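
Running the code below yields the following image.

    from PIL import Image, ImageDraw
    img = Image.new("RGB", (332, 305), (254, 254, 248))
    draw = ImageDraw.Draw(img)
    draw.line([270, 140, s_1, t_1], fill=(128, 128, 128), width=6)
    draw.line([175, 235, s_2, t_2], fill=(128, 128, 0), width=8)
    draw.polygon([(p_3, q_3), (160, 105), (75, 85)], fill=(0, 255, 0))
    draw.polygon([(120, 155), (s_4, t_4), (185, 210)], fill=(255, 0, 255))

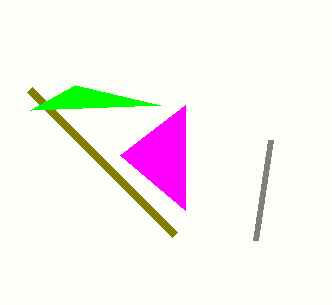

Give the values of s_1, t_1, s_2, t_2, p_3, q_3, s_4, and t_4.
s_1 = 255, t_1 = 240, s_2 = 30, t_2 = 90, p_3 = 30, q_3 = 110, s_4 = 185, t_4 = 105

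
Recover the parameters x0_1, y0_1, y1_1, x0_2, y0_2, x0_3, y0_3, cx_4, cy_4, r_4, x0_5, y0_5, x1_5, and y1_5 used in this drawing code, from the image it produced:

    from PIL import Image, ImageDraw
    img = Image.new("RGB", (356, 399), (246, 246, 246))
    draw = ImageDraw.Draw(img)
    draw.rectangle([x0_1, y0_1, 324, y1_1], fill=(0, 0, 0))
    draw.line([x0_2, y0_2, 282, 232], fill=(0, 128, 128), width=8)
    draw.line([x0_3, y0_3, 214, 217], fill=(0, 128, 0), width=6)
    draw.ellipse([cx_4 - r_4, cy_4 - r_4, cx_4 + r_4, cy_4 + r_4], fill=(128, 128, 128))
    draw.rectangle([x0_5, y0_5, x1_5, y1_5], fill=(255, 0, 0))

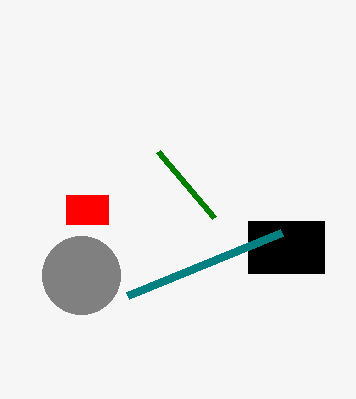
x0_1 = 248, y0_1 = 221, y1_1 = 273, x0_2 = 128, y0_2 = 295, x0_3 = 158, y0_3 = 151, cx_4 = 81, cy_4 = 275, r_4 = 39, x0_5 = 66, y0_5 = 195, x1_5 = 108, y1_5 = 224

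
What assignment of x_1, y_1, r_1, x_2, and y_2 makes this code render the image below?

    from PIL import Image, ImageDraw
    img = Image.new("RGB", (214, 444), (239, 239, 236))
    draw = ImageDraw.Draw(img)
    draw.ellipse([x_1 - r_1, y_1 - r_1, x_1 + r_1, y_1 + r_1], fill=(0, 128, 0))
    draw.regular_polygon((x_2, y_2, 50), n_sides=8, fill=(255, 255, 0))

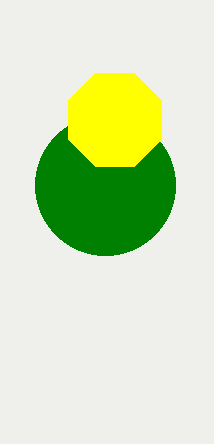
x_1 = 105, y_1 = 185, r_1 = 70, x_2 = 115, y_2 = 120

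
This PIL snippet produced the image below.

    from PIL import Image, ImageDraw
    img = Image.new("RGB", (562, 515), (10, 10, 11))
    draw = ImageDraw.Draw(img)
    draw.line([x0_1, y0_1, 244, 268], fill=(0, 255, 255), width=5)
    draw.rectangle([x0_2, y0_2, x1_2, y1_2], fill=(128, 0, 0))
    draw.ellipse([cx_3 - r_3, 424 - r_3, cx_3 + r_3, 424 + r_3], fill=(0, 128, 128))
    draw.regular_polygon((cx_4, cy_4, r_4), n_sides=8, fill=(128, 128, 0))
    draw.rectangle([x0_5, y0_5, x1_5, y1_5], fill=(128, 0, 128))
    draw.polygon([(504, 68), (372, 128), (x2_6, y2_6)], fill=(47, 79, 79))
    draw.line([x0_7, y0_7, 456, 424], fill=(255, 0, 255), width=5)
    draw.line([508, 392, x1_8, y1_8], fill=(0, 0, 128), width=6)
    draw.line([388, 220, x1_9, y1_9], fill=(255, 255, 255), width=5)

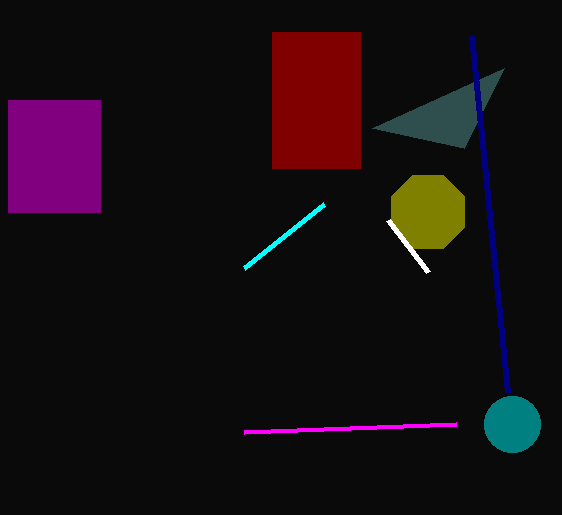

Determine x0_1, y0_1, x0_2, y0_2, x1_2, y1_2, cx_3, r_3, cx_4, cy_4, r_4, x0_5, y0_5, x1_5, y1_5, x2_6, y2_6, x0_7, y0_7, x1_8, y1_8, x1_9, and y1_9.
x0_1 = 324
y0_1 = 204
x0_2 = 272
y0_2 = 32
x1_2 = 360
y1_2 = 168
cx_3 = 512
r_3 = 28
cx_4 = 428
cy_4 = 212
r_4 = 40
x0_5 = 8
y0_5 = 100
x1_5 = 100
y1_5 = 212
x2_6 = 464
y2_6 = 148
x0_7 = 244
y0_7 = 432
x1_8 = 472
y1_8 = 36
x1_9 = 428
y1_9 = 272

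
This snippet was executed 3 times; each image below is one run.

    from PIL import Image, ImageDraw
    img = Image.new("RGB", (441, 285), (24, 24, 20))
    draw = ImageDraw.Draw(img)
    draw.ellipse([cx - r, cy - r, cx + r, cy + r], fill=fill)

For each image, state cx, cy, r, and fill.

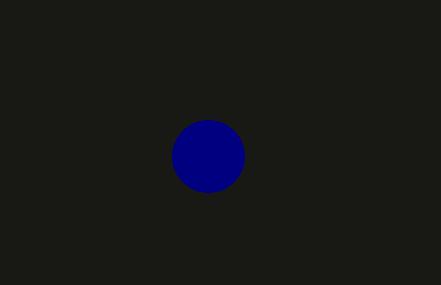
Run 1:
cx = 208; cy = 156; r = 36; fill = 'navy'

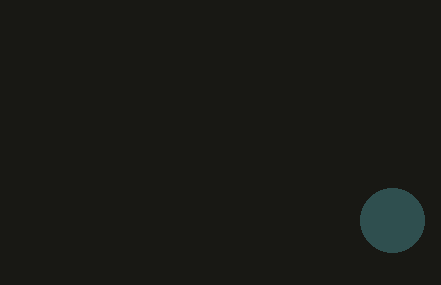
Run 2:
cx = 392, cy = 220, r = 32, fill = 'darkslategray'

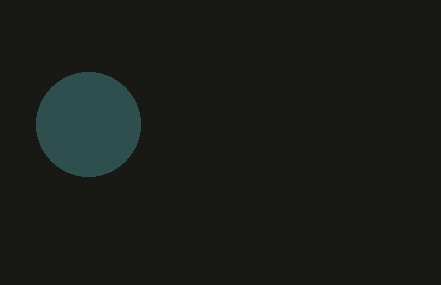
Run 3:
cx = 88, cy = 124, r = 52, fill = 'darkslategray'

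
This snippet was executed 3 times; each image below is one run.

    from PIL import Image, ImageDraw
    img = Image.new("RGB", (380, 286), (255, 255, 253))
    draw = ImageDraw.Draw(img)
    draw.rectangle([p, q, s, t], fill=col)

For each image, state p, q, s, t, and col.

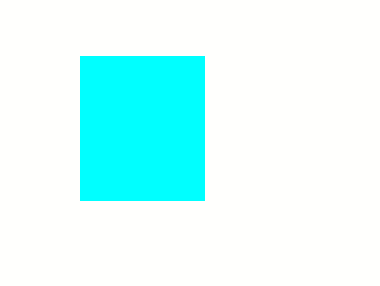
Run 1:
p = 80
q = 56
s = 204
t = 200
col = 'cyan'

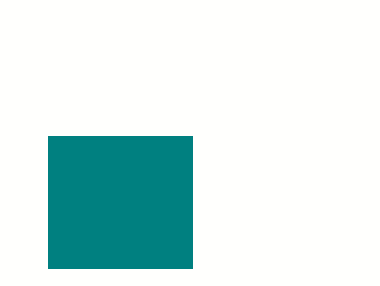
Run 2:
p = 48, q = 136, s = 192, t = 268, col = 'teal'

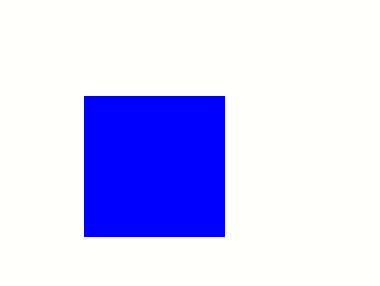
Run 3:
p = 84; q = 96; s = 224; t = 236; col = 'blue'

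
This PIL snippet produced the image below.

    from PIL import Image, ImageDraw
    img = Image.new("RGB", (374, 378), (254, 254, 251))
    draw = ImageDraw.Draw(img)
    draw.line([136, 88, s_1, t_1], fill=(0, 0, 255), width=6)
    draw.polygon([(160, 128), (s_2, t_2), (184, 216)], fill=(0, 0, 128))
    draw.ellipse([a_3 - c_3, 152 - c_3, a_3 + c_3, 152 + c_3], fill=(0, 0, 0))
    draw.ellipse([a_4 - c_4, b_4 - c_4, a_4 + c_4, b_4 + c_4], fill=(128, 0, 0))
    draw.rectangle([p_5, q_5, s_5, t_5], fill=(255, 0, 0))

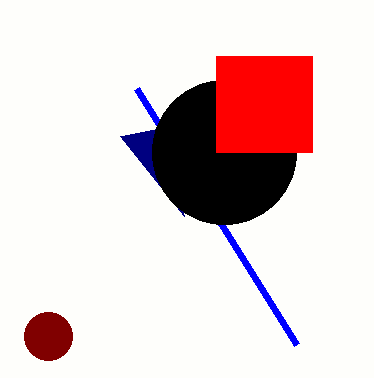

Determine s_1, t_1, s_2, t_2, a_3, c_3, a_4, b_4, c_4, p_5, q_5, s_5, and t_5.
s_1 = 296
t_1 = 344
s_2 = 120
t_2 = 136
a_3 = 224
c_3 = 72
a_4 = 48
b_4 = 336
c_4 = 24
p_5 = 216
q_5 = 56
s_5 = 312
t_5 = 152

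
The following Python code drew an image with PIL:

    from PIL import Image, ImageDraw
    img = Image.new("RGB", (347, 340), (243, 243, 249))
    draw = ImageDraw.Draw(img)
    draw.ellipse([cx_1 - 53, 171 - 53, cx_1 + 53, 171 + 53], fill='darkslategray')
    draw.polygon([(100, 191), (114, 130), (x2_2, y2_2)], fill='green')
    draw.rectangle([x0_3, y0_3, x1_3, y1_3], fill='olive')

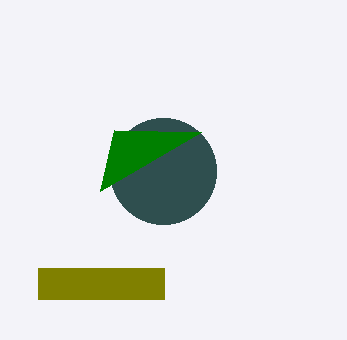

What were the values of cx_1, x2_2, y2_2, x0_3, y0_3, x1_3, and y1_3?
cx_1 = 163
x2_2 = 201
y2_2 = 132
x0_3 = 38
y0_3 = 268
x1_3 = 164
y1_3 = 299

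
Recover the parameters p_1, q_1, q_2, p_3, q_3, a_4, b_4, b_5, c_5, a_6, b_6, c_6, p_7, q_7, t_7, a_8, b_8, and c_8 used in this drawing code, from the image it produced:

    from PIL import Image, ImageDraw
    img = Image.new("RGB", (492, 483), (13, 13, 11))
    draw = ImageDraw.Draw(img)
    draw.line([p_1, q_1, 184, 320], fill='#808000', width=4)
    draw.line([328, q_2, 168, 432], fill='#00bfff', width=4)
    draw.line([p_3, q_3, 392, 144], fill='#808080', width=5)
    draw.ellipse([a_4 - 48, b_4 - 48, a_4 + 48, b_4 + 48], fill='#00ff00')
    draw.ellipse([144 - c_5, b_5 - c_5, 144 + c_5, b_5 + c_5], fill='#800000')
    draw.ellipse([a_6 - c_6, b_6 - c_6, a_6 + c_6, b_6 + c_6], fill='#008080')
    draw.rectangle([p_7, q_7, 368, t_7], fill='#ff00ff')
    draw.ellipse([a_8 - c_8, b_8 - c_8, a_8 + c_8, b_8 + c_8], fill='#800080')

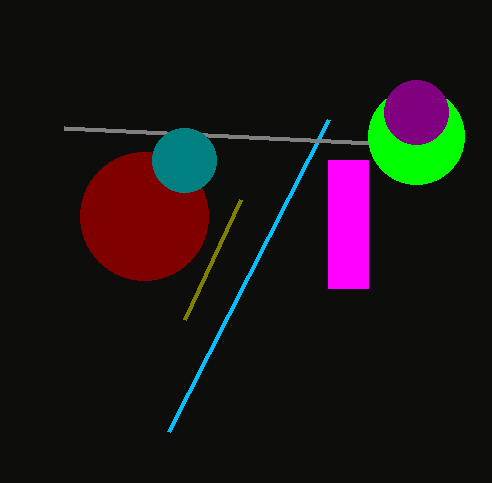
p_1 = 240, q_1 = 200, q_2 = 120, p_3 = 64, q_3 = 128, a_4 = 416, b_4 = 136, b_5 = 216, c_5 = 64, a_6 = 184, b_6 = 160, c_6 = 32, p_7 = 328, q_7 = 160, t_7 = 288, a_8 = 416, b_8 = 112, c_8 = 32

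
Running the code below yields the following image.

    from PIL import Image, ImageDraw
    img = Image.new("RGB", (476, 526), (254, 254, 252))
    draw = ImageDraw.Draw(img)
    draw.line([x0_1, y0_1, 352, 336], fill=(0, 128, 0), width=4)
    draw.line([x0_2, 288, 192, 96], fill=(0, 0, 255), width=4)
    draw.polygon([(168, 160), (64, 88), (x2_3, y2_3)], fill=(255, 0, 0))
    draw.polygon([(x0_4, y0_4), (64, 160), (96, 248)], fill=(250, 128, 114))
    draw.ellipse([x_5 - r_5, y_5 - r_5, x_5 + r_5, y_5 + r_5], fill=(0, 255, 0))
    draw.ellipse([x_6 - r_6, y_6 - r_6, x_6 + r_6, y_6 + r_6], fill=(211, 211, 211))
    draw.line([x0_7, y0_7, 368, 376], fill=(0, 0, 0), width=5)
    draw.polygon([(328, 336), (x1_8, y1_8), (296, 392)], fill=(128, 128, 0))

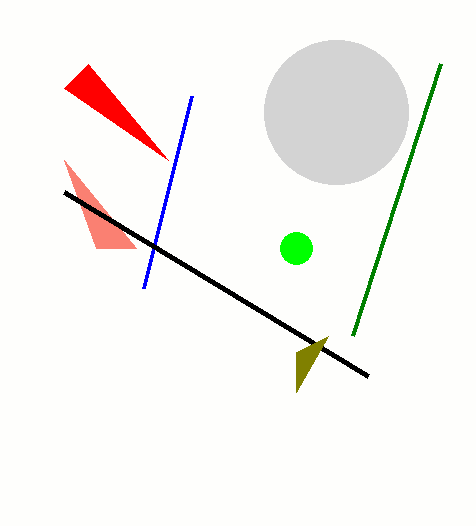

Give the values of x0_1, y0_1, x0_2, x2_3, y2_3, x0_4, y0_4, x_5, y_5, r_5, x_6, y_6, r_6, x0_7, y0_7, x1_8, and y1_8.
x0_1 = 440
y0_1 = 64
x0_2 = 144
x2_3 = 88
y2_3 = 64
x0_4 = 136
y0_4 = 248
x_5 = 296
y_5 = 248
r_5 = 16
x_6 = 336
y_6 = 112
r_6 = 72
x0_7 = 64
y0_7 = 192
x1_8 = 296
y1_8 = 352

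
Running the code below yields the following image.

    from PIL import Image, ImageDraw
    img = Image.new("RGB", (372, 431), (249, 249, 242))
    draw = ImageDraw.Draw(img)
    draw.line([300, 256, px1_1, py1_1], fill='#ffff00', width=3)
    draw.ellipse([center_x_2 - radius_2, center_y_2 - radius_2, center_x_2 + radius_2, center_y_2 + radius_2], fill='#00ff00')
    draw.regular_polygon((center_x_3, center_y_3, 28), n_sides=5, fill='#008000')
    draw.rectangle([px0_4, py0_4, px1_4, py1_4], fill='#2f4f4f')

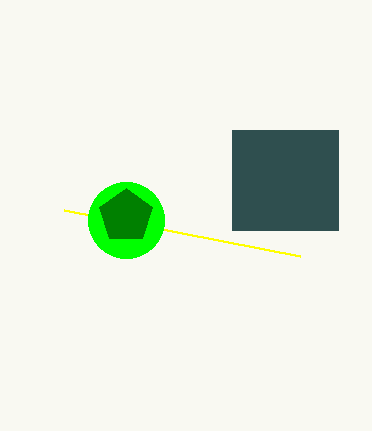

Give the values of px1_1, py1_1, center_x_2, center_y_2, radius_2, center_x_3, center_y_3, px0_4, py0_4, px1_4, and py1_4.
px1_1 = 64; py1_1 = 210; center_x_2 = 126; center_y_2 = 220; radius_2 = 38; center_x_3 = 126; center_y_3 = 216; px0_4 = 232; py0_4 = 130; px1_4 = 338; py1_4 = 230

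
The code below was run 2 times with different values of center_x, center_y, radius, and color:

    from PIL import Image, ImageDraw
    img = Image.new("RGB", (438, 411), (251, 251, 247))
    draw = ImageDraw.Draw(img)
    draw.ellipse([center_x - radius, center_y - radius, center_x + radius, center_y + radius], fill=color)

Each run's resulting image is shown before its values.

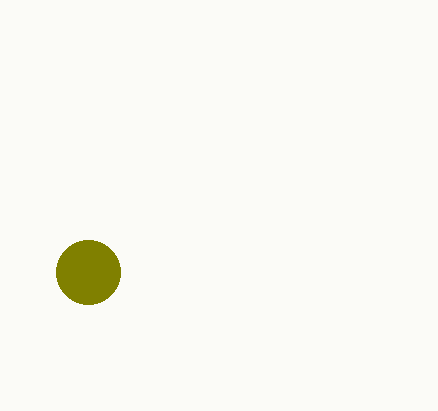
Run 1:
center_x = 88; center_y = 272; radius = 32; color = 'olive'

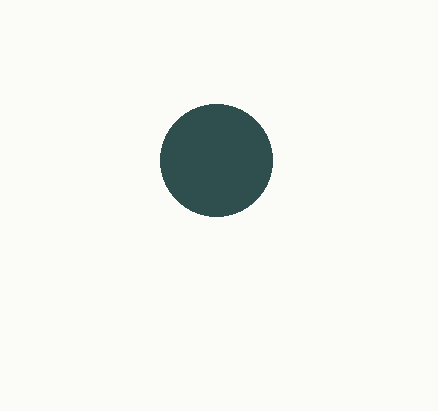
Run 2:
center_x = 216
center_y = 160
radius = 56
color = 'darkslategray'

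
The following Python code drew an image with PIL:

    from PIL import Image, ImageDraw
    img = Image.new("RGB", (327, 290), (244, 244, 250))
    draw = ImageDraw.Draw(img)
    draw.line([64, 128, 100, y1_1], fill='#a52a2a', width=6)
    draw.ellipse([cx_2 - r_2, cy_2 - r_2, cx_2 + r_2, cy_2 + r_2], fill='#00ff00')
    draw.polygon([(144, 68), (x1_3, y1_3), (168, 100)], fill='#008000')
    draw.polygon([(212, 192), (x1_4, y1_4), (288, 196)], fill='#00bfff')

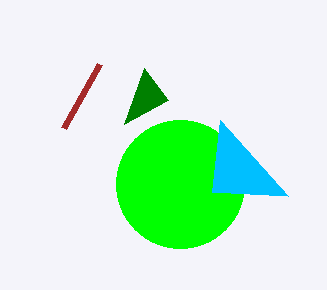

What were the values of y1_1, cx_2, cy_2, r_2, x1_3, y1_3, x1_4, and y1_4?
y1_1 = 64, cx_2 = 180, cy_2 = 184, r_2 = 64, x1_3 = 124, y1_3 = 124, x1_4 = 220, y1_4 = 120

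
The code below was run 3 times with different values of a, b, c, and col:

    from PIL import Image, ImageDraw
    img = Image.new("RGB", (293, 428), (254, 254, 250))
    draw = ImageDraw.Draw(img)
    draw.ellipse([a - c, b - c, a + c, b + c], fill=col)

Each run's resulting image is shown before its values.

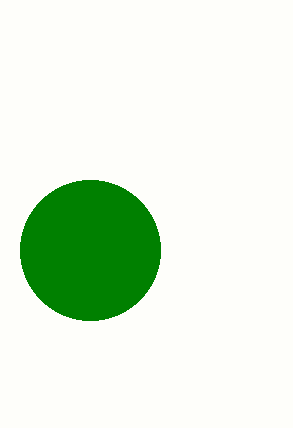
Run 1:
a = 90; b = 250; c = 70; col = 'green'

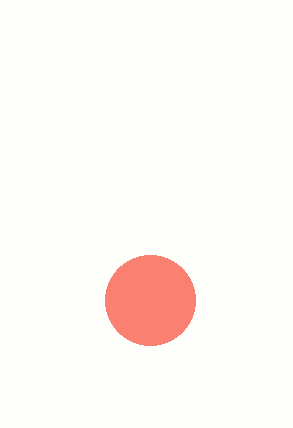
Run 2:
a = 150, b = 300, c = 45, col = 'salmon'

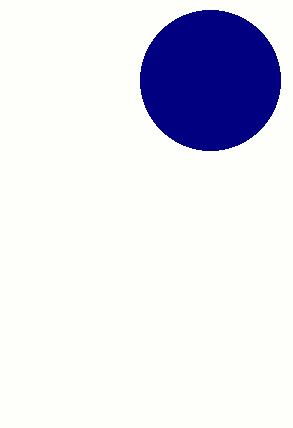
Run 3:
a = 210
b = 80
c = 70
col = 'navy'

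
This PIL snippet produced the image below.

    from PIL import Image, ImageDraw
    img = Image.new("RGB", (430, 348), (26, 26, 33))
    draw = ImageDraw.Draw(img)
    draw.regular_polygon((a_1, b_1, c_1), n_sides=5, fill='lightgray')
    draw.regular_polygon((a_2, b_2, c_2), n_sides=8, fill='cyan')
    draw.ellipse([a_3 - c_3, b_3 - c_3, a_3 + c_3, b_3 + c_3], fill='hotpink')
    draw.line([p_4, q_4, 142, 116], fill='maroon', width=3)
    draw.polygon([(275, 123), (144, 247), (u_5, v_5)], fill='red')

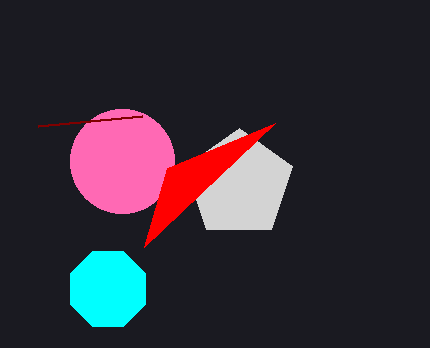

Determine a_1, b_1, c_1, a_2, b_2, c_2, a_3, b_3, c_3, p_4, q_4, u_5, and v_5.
a_1 = 239
b_1 = 184
c_1 = 56
a_2 = 108
b_2 = 289
c_2 = 41
a_3 = 122
b_3 = 161
c_3 = 52
p_4 = 38
q_4 = 126
u_5 = 167
v_5 = 168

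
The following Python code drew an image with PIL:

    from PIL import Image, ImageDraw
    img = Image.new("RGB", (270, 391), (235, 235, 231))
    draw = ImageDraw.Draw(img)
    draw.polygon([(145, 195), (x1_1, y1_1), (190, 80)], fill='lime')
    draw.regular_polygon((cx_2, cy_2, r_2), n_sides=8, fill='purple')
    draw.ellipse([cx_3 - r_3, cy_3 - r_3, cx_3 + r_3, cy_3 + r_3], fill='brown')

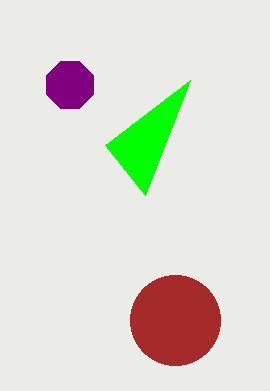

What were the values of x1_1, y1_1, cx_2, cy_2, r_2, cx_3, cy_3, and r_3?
x1_1 = 105; y1_1 = 145; cx_2 = 70; cy_2 = 85; r_2 = 25; cx_3 = 175; cy_3 = 320; r_3 = 45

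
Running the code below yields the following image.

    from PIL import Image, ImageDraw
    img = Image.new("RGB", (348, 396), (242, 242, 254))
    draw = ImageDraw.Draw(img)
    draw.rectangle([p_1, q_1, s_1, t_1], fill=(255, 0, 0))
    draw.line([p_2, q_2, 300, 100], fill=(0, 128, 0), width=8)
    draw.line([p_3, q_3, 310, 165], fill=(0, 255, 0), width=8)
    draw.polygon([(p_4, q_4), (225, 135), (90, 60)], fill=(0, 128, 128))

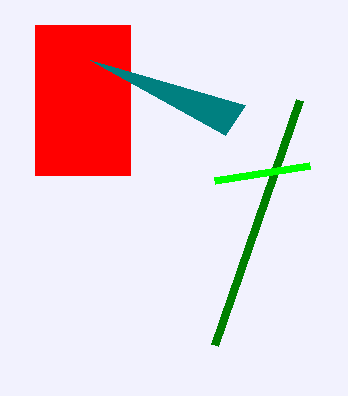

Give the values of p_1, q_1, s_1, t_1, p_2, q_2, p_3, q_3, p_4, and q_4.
p_1 = 35, q_1 = 25, s_1 = 130, t_1 = 175, p_2 = 215, q_2 = 345, p_3 = 215, q_3 = 180, p_4 = 245, q_4 = 105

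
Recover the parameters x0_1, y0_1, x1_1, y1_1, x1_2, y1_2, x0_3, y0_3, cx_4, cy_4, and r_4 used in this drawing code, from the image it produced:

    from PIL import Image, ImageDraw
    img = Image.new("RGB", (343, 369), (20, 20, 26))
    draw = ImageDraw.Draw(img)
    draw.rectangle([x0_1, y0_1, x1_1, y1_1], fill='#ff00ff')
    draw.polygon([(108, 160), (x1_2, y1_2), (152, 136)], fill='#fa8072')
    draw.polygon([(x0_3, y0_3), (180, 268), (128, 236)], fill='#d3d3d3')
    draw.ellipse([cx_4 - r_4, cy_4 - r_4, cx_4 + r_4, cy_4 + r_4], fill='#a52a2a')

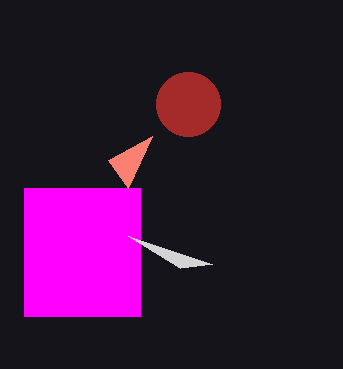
x0_1 = 24, y0_1 = 188, x1_1 = 140, y1_1 = 316, x1_2 = 128, y1_2 = 188, x0_3 = 212, y0_3 = 264, cx_4 = 188, cy_4 = 104, r_4 = 32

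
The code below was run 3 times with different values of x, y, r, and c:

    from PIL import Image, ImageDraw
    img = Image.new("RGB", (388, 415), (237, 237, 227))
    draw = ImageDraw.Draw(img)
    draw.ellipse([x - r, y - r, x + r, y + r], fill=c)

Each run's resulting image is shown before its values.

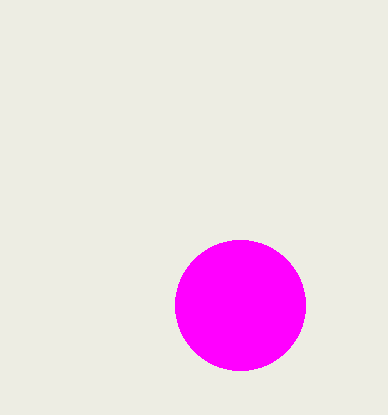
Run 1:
x = 240, y = 305, r = 65, c = 'magenta'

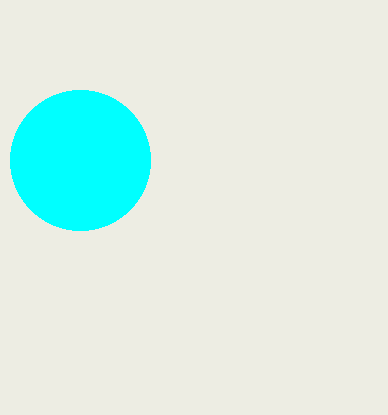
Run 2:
x = 80, y = 160, r = 70, c = 'cyan'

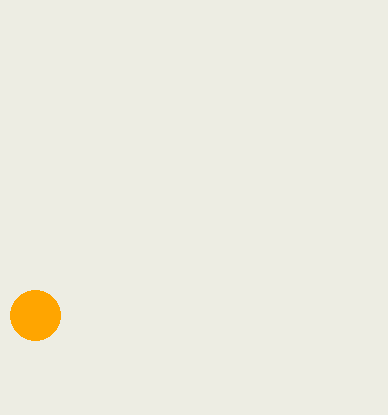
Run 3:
x = 35; y = 315; r = 25; c = 'orange'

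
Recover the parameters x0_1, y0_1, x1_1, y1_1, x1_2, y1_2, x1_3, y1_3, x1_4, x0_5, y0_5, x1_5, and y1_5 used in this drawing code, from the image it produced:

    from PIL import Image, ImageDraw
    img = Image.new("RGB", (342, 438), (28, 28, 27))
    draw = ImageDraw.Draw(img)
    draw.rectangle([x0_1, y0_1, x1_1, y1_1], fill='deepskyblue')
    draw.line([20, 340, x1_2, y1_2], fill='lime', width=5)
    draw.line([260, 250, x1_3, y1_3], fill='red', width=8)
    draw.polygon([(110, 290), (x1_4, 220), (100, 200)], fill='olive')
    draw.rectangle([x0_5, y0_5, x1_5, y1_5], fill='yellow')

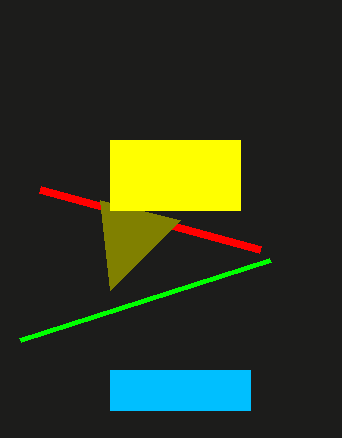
x0_1 = 110
y0_1 = 370
x1_1 = 250
y1_1 = 410
x1_2 = 270
y1_2 = 260
x1_3 = 40
y1_3 = 190
x1_4 = 180
x0_5 = 110
y0_5 = 140
x1_5 = 240
y1_5 = 210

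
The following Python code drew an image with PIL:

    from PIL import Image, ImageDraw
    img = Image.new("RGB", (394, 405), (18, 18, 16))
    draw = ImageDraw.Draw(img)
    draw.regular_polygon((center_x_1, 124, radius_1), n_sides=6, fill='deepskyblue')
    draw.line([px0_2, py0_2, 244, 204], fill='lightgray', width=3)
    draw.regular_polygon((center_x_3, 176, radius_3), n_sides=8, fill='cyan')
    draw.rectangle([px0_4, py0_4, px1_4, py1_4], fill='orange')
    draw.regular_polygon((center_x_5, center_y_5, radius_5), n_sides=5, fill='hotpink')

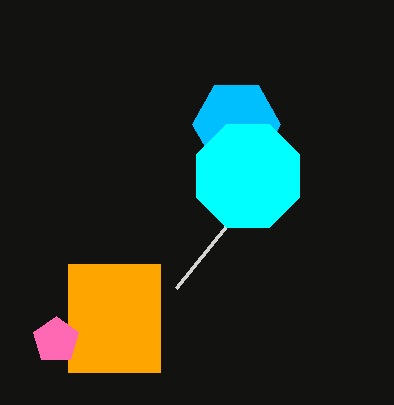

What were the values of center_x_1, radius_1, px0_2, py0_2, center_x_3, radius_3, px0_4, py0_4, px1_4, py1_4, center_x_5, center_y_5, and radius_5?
center_x_1 = 236, radius_1 = 44, px0_2 = 176, py0_2 = 288, center_x_3 = 248, radius_3 = 56, px0_4 = 68, py0_4 = 264, px1_4 = 160, py1_4 = 372, center_x_5 = 56, center_y_5 = 340, radius_5 = 24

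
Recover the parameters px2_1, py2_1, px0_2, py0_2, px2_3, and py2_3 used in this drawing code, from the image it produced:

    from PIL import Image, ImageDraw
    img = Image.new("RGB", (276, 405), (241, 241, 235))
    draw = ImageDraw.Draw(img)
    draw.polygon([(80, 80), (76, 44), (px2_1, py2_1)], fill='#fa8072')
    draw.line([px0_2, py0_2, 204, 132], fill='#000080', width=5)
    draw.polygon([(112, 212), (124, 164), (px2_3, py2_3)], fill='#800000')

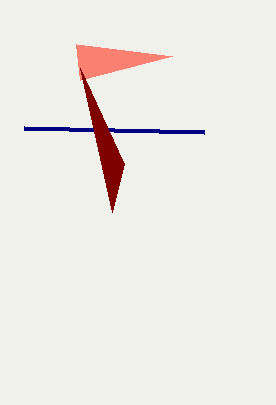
px2_1 = 172; py2_1 = 56; px0_2 = 24; py0_2 = 128; px2_3 = 80; py2_3 = 68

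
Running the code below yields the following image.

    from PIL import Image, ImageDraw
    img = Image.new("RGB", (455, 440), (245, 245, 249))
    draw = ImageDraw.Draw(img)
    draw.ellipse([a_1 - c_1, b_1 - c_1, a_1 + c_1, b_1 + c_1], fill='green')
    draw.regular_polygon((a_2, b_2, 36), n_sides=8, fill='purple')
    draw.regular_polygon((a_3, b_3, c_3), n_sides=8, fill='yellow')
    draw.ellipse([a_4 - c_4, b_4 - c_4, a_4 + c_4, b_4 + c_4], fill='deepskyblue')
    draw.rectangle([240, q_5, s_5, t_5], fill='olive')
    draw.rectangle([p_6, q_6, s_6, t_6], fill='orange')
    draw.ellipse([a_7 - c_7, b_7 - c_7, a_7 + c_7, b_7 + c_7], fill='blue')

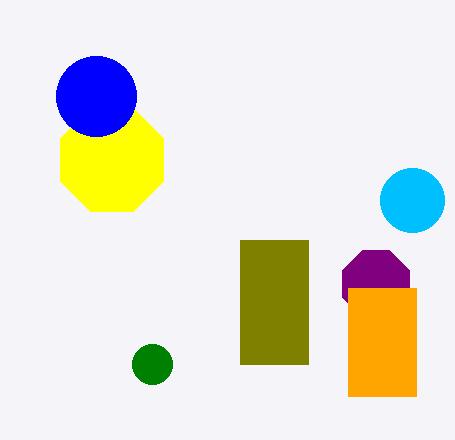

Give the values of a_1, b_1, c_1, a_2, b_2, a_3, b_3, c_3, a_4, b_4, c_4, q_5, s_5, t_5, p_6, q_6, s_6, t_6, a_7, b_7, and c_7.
a_1 = 152
b_1 = 364
c_1 = 20
a_2 = 376
b_2 = 284
a_3 = 112
b_3 = 160
c_3 = 56
a_4 = 412
b_4 = 200
c_4 = 32
q_5 = 240
s_5 = 308
t_5 = 364
p_6 = 348
q_6 = 288
s_6 = 416
t_6 = 396
a_7 = 96
b_7 = 96
c_7 = 40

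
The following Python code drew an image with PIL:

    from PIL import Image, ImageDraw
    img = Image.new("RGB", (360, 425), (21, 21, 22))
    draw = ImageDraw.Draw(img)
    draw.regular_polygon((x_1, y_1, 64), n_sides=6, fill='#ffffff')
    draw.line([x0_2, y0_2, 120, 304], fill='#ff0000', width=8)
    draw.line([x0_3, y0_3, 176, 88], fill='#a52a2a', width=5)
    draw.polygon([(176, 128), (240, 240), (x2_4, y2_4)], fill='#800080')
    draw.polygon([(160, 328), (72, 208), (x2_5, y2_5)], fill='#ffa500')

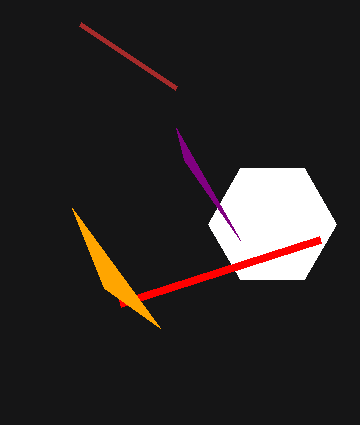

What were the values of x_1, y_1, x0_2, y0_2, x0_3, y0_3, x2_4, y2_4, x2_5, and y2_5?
x_1 = 272, y_1 = 224, x0_2 = 320, y0_2 = 240, x0_3 = 80, y0_3 = 24, x2_4 = 184, y2_4 = 160, x2_5 = 104, y2_5 = 288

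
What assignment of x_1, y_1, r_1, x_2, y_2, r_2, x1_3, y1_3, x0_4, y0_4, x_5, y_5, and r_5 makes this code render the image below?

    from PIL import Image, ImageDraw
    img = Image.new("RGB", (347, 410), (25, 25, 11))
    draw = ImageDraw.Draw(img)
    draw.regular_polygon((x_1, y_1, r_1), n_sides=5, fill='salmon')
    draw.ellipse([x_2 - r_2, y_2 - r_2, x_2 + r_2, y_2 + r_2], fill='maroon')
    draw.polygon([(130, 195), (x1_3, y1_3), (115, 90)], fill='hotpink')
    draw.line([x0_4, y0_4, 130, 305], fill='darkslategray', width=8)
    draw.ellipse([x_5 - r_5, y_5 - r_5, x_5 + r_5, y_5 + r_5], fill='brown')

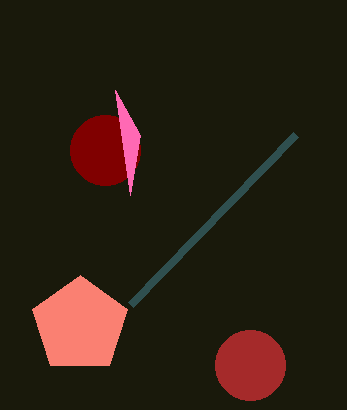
x_1 = 80; y_1 = 325; r_1 = 50; x_2 = 105; y_2 = 150; r_2 = 35; x1_3 = 140; y1_3 = 135; x0_4 = 295; y0_4 = 135; x_5 = 250; y_5 = 365; r_5 = 35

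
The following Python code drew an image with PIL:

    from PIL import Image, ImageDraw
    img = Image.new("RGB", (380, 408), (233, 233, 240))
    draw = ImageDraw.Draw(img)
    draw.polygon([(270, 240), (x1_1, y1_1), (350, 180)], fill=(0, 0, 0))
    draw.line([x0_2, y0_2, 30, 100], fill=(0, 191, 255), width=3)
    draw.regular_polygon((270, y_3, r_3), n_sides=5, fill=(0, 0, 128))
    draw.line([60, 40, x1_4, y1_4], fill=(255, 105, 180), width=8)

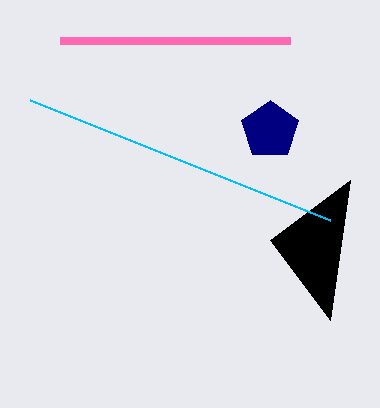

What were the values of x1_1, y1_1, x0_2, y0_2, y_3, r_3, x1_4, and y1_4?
x1_1 = 330, y1_1 = 320, x0_2 = 330, y0_2 = 220, y_3 = 130, r_3 = 30, x1_4 = 290, y1_4 = 40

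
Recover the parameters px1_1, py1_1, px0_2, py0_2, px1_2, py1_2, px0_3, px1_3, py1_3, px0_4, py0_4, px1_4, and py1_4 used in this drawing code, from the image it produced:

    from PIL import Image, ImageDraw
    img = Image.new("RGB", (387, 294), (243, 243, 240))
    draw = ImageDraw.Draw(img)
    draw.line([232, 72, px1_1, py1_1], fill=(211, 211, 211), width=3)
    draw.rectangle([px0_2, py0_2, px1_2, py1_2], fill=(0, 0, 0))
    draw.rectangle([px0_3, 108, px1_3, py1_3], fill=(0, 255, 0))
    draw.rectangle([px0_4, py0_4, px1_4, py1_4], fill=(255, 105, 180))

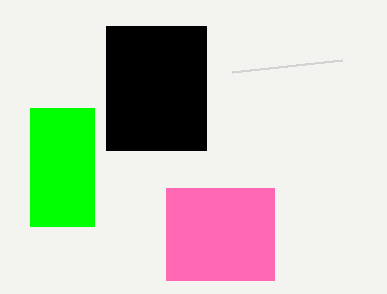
px1_1 = 342
py1_1 = 60
px0_2 = 106
py0_2 = 26
px1_2 = 206
py1_2 = 150
px0_3 = 30
px1_3 = 94
py1_3 = 226
px0_4 = 166
py0_4 = 188
px1_4 = 274
py1_4 = 280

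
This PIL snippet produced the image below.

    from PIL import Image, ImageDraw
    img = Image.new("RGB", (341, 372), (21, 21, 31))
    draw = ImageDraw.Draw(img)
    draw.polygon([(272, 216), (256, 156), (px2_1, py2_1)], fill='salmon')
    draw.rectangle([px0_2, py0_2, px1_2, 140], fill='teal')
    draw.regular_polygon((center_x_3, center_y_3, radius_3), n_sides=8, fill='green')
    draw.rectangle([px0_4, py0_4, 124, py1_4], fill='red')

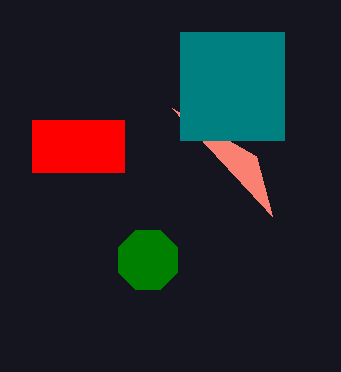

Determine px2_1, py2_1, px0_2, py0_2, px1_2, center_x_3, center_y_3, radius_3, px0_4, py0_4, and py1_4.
px2_1 = 172
py2_1 = 108
px0_2 = 180
py0_2 = 32
px1_2 = 284
center_x_3 = 148
center_y_3 = 260
radius_3 = 32
px0_4 = 32
py0_4 = 120
py1_4 = 172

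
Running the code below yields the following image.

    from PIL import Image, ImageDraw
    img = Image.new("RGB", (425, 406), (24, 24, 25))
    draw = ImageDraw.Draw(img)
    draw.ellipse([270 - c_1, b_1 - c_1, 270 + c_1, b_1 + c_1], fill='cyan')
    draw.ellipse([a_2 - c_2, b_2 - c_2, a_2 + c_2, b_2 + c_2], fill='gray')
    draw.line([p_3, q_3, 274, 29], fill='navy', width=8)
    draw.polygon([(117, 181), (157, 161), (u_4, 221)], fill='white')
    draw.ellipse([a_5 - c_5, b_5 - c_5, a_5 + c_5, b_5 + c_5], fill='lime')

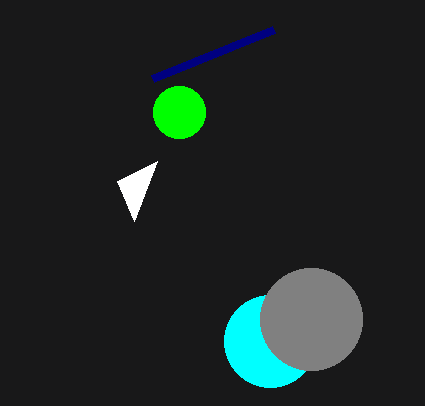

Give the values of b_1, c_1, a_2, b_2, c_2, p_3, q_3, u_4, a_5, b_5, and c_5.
b_1 = 341, c_1 = 46, a_2 = 311, b_2 = 319, c_2 = 51, p_3 = 153, q_3 = 78, u_4 = 134, a_5 = 179, b_5 = 112, c_5 = 26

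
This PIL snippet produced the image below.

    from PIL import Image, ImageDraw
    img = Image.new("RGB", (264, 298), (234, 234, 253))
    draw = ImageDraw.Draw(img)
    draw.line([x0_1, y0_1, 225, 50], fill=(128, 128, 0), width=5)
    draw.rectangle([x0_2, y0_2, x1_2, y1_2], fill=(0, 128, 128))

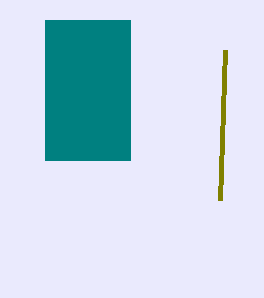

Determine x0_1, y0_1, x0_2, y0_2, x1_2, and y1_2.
x0_1 = 220, y0_1 = 200, x0_2 = 45, y0_2 = 20, x1_2 = 130, y1_2 = 160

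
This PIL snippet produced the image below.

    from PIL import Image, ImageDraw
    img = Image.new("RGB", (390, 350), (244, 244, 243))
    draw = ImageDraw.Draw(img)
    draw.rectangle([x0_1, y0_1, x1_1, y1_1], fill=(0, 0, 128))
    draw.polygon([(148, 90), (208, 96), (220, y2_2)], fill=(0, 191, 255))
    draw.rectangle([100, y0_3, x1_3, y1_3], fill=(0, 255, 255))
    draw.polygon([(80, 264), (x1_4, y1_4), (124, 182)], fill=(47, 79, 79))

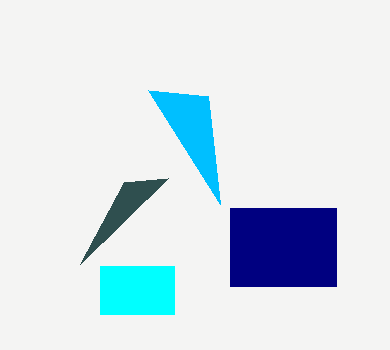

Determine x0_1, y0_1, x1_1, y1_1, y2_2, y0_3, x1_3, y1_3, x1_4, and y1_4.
x0_1 = 230, y0_1 = 208, x1_1 = 336, y1_1 = 286, y2_2 = 204, y0_3 = 266, x1_3 = 174, y1_3 = 314, x1_4 = 168, y1_4 = 178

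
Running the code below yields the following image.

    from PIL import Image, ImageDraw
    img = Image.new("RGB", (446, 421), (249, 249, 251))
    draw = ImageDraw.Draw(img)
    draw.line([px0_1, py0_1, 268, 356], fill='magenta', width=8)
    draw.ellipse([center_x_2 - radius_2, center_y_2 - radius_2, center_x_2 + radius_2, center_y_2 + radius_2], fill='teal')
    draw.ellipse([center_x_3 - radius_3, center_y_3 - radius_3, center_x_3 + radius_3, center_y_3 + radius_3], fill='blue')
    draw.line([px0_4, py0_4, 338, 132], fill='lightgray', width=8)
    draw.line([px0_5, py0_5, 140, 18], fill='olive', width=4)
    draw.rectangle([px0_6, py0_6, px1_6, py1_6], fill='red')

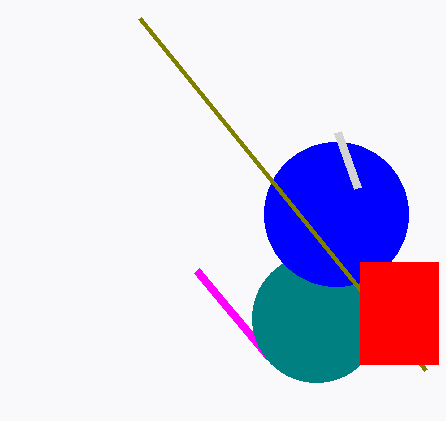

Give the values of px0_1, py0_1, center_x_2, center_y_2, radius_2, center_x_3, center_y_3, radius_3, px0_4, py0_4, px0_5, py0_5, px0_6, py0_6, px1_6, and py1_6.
px0_1 = 196; py0_1 = 270; center_x_2 = 316; center_y_2 = 318; radius_2 = 64; center_x_3 = 336; center_y_3 = 214; radius_3 = 72; px0_4 = 358; py0_4 = 188; px0_5 = 426; py0_5 = 370; px0_6 = 360; py0_6 = 262; px1_6 = 438; py1_6 = 364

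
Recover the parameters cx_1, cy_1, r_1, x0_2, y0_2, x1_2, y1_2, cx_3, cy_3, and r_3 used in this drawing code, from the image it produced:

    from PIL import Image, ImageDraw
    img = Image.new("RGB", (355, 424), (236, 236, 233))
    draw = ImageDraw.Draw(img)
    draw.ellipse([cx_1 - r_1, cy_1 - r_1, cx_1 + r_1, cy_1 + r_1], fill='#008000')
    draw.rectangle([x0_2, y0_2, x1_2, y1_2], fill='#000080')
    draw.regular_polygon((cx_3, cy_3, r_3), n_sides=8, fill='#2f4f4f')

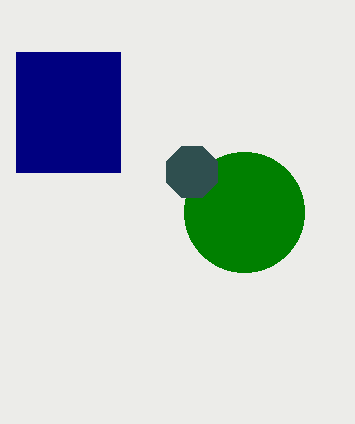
cx_1 = 244, cy_1 = 212, r_1 = 60, x0_2 = 16, y0_2 = 52, x1_2 = 120, y1_2 = 172, cx_3 = 192, cy_3 = 172, r_3 = 28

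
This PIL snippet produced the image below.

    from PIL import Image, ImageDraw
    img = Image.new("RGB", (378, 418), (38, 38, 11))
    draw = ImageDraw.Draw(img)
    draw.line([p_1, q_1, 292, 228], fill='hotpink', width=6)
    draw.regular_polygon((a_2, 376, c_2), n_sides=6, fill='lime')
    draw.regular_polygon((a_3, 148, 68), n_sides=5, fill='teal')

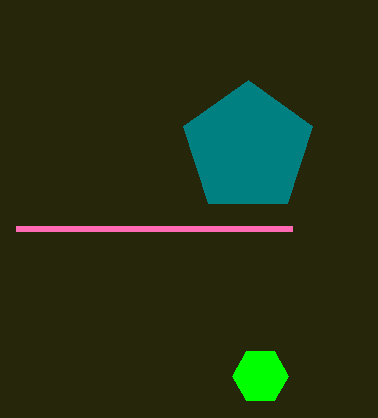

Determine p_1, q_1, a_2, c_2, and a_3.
p_1 = 16; q_1 = 228; a_2 = 260; c_2 = 28; a_3 = 248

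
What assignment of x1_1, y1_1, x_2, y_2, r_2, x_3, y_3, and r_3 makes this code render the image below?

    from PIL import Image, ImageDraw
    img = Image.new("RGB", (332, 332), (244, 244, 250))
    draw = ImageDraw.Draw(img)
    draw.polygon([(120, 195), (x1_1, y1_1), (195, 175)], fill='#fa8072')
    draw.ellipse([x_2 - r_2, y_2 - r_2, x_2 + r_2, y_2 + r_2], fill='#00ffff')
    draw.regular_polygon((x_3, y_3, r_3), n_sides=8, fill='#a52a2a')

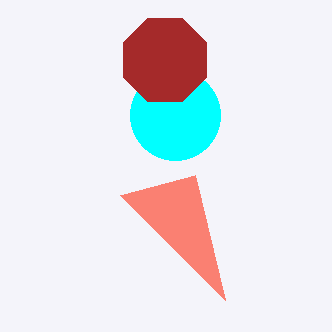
x1_1 = 225; y1_1 = 300; x_2 = 175; y_2 = 115; r_2 = 45; x_3 = 165; y_3 = 60; r_3 = 45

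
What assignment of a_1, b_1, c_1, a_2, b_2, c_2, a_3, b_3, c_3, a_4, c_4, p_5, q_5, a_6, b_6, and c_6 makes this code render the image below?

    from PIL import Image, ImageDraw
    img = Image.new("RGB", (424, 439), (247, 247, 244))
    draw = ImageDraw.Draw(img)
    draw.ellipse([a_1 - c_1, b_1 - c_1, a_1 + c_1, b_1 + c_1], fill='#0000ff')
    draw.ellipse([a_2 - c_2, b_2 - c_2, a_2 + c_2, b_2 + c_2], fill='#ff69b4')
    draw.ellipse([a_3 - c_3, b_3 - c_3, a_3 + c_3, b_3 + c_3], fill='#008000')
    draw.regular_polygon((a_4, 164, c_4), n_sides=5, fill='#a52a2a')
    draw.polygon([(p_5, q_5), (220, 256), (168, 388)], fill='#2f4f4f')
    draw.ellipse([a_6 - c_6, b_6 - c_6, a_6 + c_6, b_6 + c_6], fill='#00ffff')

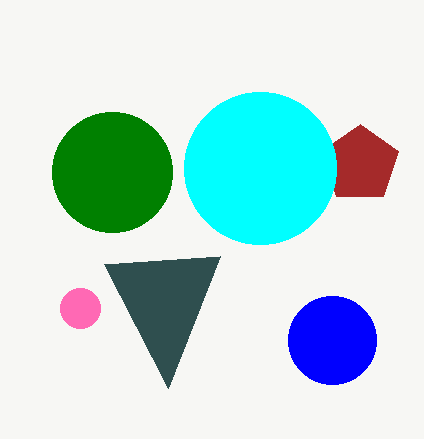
a_1 = 332; b_1 = 340; c_1 = 44; a_2 = 80; b_2 = 308; c_2 = 20; a_3 = 112; b_3 = 172; c_3 = 60; a_4 = 360; c_4 = 40; p_5 = 104; q_5 = 264; a_6 = 260; b_6 = 168; c_6 = 76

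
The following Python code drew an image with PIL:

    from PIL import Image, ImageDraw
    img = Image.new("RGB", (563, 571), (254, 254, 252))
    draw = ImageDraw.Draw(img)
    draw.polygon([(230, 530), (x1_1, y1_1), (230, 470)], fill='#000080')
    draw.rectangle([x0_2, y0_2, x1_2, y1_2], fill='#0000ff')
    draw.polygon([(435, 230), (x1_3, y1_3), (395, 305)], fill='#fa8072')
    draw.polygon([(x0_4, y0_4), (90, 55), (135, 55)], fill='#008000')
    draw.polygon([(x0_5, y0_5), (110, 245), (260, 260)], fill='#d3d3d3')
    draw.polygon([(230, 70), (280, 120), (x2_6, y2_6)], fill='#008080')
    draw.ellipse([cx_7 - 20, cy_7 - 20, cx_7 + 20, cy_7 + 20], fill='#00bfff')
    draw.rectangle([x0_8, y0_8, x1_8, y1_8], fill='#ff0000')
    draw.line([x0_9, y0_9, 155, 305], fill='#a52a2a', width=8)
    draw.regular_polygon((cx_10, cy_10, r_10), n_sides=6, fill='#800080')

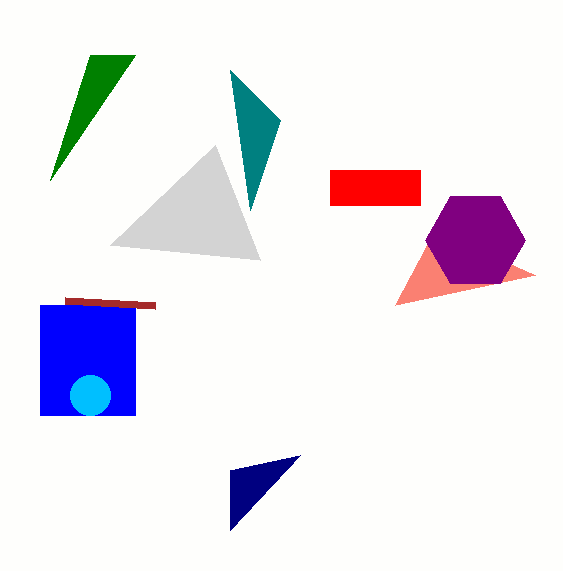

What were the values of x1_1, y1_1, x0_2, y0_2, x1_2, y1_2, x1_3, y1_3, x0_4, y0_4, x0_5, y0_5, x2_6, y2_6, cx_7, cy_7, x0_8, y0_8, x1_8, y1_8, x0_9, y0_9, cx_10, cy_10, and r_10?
x1_1 = 300, y1_1 = 455, x0_2 = 40, y0_2 = 305, x1_2 = 135, y1_2 = 415, x1_3 = 535, y1_3 = 275, x0_4 = 50, y0_4 = 180, x0_5 = 215, y0_5 = 145, x2_6 = 250, y2_6 = 210, cx_7 = 90, cy_7 = 395, x0_8 = 330, y0_8 = 170, x1_8 = 420, y1_8 = 205, x0_9 = 65, y0_9 = 300, cx_10 = 475, cy_10 = 240, r_10 = 50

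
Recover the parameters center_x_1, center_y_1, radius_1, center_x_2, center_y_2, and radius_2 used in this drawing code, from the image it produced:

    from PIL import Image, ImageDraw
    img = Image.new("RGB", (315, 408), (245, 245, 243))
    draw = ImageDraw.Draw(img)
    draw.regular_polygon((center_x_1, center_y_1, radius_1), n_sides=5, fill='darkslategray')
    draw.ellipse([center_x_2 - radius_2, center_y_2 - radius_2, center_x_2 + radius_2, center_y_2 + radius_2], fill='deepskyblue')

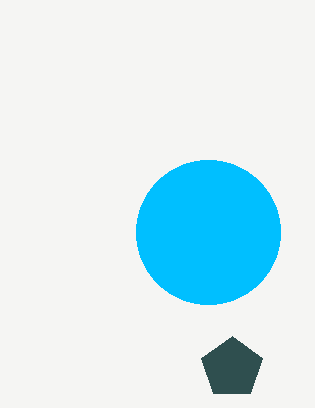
center_x_1 = 232; center_y_1 = 368; radius_1 = 32; center_x_2 = 208; center_y_2 = 232; radius_2 = 72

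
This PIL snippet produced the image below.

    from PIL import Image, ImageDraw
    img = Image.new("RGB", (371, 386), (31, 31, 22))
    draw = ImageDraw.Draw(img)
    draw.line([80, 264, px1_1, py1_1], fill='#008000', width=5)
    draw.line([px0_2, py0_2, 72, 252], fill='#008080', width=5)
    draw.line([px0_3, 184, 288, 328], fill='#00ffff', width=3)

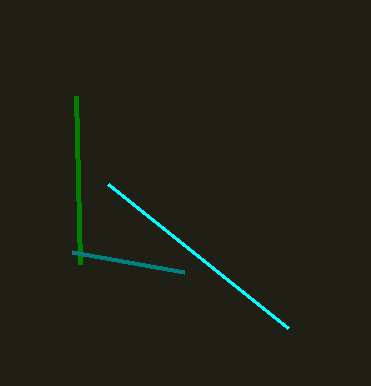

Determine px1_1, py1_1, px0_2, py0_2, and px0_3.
px1_1 = 76; py1_1 = 96; px0_2 = 184; py0_2 = 272; px0_3 = 108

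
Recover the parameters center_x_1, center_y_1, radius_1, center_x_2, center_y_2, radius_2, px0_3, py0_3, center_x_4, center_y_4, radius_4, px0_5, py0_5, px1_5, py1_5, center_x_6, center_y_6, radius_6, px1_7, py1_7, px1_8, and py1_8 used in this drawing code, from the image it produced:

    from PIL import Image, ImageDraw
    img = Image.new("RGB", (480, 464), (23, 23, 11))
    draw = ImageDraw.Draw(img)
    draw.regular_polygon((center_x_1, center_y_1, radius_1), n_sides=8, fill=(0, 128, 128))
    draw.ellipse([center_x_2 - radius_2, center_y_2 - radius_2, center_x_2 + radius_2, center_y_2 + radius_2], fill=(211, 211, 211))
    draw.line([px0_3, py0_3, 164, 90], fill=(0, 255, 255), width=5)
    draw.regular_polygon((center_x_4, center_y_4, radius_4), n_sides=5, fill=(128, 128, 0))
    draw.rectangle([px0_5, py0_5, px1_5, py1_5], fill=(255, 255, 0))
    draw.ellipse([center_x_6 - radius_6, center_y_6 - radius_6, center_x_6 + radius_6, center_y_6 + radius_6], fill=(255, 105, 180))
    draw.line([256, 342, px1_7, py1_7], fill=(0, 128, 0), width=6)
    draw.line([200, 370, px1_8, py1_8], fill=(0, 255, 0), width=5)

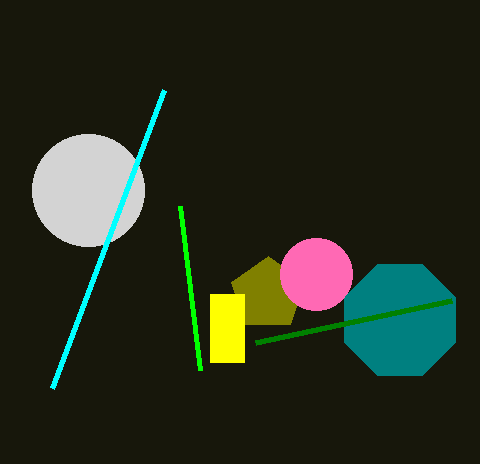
center_x_1 = 400
center_y_1 = 320
radius_1 = 60
center_x_2 = 88
center_y_2 = 190
radius_2 = 56
px0_3 = 52
py0_3 = 388
center_x_4 = 268
center_y_4 = 294
radius_4 = 38
px0_5 = 210
py0_5 = 294
px1_5 = 244
py1_5 = 362
center_x_6 = 316
center_y_6 = 274
radius_6 = 36
px1_7 = 452
py1_7 = 300
px1_8 = 180
py1_8 = 206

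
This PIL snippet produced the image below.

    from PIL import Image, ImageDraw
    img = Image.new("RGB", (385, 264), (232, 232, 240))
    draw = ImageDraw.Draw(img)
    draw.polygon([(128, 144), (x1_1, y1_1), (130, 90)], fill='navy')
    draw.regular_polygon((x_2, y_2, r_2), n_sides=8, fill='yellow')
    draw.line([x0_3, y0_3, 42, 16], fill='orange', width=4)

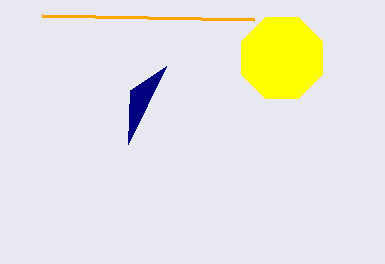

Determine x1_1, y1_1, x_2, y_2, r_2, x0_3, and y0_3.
x1_1 = 166, y1_1 = 66, x_2 = 282, y_2 = 58, r_2 = 44, x0_3 = 254, y0_3 = 20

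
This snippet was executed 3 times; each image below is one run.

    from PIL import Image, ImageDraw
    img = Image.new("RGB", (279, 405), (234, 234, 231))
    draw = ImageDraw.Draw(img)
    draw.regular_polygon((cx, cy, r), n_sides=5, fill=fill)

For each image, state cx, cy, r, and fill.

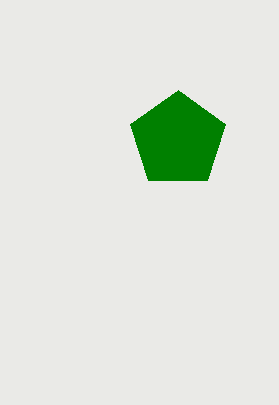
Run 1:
cx = 178, cy = 140, r = 50, fill = 'green'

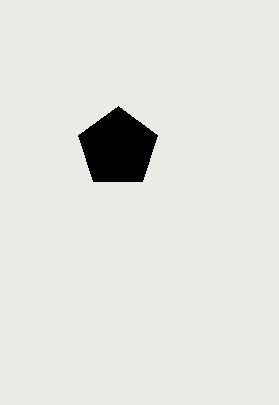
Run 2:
cx = 118; cy = 148; r = 42; fill = 'black'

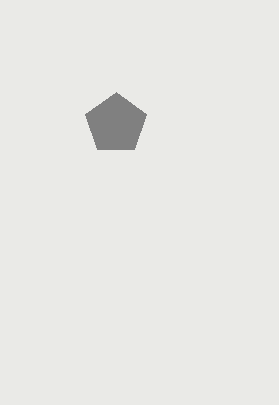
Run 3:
cx = 116, cy = 124, r = 32, fill = 'gray'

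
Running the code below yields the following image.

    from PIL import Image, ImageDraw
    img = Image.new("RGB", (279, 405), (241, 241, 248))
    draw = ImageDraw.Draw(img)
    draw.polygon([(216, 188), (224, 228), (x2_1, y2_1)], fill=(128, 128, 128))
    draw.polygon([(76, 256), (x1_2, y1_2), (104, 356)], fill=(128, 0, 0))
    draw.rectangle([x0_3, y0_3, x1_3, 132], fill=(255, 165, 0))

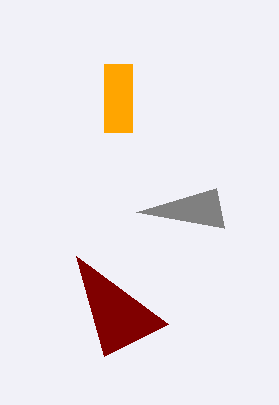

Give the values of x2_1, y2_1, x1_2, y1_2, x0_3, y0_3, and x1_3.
x2_1 = 136, y2_1 = 212, x1_2 = 168, y1_2 = 324, x0_3 = 104, y0_3 = 64, x1_3 = 132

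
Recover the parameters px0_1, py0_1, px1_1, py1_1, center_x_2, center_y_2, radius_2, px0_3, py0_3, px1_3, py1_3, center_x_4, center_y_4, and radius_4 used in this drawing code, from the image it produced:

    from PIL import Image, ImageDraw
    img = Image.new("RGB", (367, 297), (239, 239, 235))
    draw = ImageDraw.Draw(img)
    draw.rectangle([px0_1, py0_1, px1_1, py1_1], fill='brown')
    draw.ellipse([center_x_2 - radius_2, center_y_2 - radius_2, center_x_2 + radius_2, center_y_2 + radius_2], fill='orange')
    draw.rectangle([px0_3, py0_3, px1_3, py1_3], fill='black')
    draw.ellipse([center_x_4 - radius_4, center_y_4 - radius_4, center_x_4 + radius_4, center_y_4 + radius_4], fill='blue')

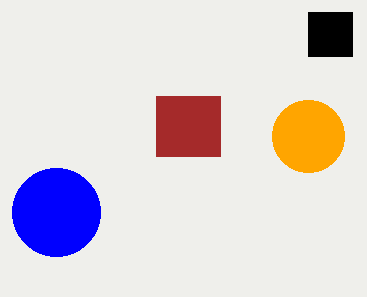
px0_1 = 156
py0_1 = 96
px1_1 = 220
py1_1 = 156
center_x_2 = 308
center_y_2 = 136
radius_2 = 36
px0_3 = 308
py0_3 = 12
px1_3 = 352
py1_3 = 56
center_x_4 = 56
center_y_4 = 212
radius_4 = 44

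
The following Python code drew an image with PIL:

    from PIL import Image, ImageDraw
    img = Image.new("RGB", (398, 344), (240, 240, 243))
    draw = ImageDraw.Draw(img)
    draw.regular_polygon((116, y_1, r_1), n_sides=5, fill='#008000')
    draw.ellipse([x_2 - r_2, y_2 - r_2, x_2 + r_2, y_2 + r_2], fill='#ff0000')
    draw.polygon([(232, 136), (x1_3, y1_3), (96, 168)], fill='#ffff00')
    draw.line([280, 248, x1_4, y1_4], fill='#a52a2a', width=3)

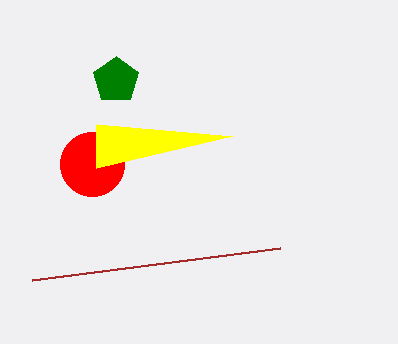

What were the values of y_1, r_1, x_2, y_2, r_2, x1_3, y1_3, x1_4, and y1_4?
y_1 = 80
r_1 = 24
x_2 = 92
y_2 = 164
r_2 = 32
x1_3 = 96
y1_3 = 124
x1_4 = 32
y1_4 = 280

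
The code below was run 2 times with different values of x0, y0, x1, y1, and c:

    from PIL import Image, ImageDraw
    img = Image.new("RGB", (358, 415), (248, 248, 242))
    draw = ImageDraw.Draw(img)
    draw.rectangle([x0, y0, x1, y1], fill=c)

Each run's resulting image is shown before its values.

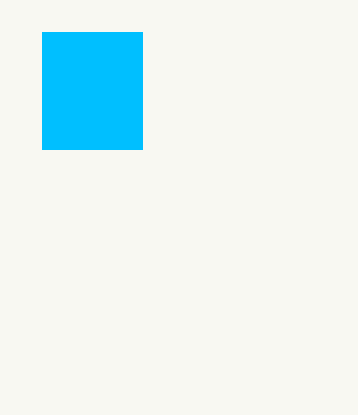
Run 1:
x0 = 42, y0 = 32, x1 = 142, y1 = 149, c = 'deepskyblue'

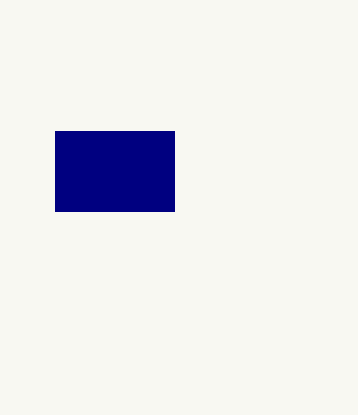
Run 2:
x0 = 55, y0 = 131, x1 = 174, y1 = 211, c = 'navy'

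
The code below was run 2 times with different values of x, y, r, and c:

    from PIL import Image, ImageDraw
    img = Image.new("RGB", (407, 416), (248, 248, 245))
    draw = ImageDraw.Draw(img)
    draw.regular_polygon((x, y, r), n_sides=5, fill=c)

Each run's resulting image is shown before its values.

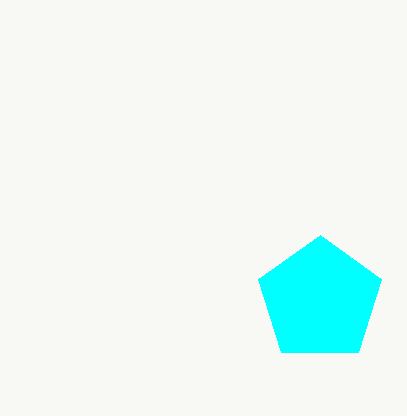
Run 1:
x = 320; y = 300; r = 65; c = 'cyan'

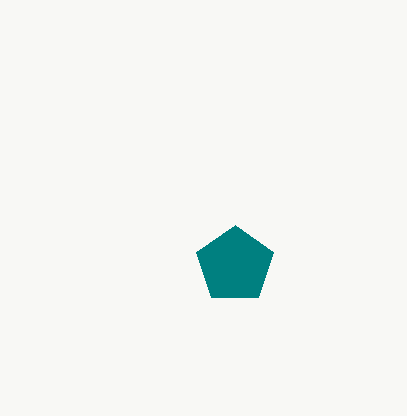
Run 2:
x = 235; y = 265; r = 40; c = 'teal'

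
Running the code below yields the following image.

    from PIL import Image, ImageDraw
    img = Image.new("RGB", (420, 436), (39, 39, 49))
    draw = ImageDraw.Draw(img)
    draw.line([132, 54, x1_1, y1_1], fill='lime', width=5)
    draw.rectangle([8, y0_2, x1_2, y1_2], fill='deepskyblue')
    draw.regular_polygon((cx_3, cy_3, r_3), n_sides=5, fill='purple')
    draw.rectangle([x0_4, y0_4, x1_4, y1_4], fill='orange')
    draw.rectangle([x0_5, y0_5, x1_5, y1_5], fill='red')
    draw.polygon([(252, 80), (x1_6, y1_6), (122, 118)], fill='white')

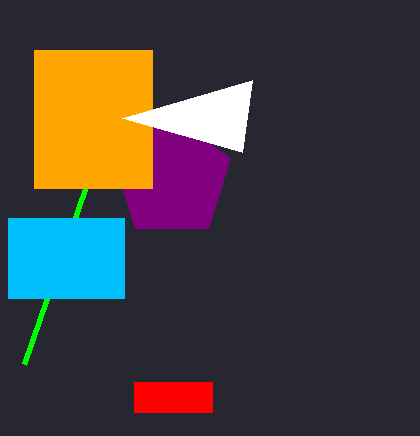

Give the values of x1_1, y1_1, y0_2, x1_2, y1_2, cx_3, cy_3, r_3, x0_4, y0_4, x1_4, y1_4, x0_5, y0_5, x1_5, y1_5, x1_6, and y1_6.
x1_1 = 24; y1_1 = 364; y0_2 = 218; x1_2 = 124; y1_2 = 298; cx_3 = 172; cy_3 = 178; r_3 = 62; x0_4 = 34; y0_4 = 50; x1_4 = 152; y1_4 = 188; x0_5 = 134; y0_5 = 382; x1_5 = 212; y1_5 = 412; x1_6 = 242; y1_6 = 152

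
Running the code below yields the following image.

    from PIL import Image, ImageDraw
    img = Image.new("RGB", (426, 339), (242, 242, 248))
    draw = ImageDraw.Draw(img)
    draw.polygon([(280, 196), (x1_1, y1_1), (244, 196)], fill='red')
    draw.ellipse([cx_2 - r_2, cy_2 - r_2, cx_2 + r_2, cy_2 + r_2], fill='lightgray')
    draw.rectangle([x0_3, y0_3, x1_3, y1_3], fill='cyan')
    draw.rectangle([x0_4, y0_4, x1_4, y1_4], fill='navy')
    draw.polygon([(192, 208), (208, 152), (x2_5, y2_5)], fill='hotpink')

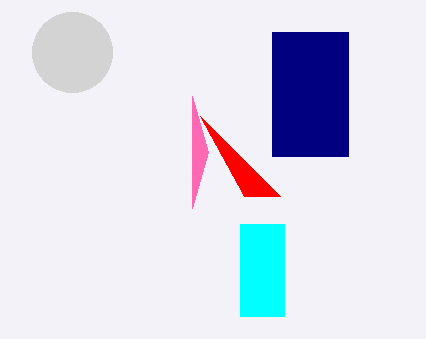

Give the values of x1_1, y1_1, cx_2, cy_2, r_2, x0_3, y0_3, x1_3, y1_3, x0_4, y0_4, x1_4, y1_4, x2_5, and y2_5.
x1_1 = 200; y1_1 = 116; cx_2 = 72; cy_2 = 52; r_2 = 40; x0_3 = 240; y0_3 = 224; x1_3 = 284; y1_3 = 316; x0_4 = 272; y0_4 = 32; x1_4 = 348; y1_4 = 156; x2_5 = 192; y2_5 = 96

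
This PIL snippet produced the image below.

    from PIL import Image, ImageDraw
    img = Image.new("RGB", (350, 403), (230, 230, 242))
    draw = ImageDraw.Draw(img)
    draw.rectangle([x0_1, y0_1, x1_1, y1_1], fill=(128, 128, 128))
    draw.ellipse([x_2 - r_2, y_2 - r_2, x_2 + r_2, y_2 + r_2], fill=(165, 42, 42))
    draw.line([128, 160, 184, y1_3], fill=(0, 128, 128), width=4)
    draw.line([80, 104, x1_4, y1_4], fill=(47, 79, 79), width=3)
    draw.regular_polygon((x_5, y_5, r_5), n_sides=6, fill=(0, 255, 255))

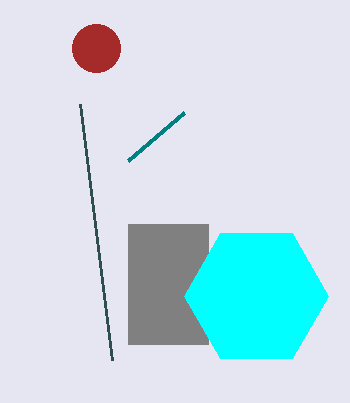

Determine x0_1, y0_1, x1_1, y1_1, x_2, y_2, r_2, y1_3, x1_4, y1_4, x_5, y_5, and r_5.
x0_1 = 128, y0_1 = 224, x1_1 = 208, y1_1 = 344, x_2 = 96, y_2 = 48, r_2 = 24, y1_3 = 112, x1_4 = 112, y1_4 = 360, x_5 = 256, y_5 = 296, r_5 = 72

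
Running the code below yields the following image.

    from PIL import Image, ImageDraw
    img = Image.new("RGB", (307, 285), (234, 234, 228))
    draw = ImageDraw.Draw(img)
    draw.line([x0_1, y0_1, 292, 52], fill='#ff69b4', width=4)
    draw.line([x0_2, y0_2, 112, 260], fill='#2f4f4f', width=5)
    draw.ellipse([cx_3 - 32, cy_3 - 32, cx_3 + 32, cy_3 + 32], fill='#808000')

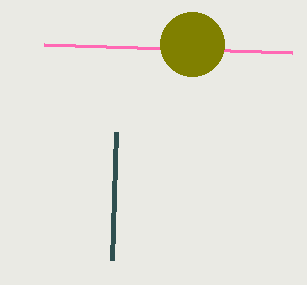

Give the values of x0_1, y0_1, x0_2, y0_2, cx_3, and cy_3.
x0_1 = 44; y0_1 = 44; x0_2 = 116; y0_2 = 132; cx_3 = 192; cy_3 = 44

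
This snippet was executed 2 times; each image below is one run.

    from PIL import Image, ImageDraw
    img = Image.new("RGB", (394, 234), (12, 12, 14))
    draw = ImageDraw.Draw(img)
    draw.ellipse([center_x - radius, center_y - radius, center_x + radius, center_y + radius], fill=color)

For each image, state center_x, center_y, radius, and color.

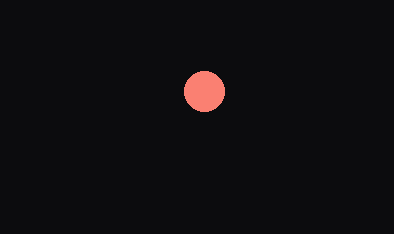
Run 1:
center_x = 204, center_y = 91, radius = 20, color = 'salmon'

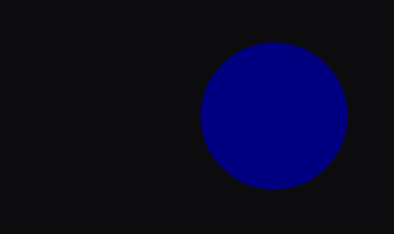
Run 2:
center_x = 274, center_y = 116, radius = 73, color = 'navy'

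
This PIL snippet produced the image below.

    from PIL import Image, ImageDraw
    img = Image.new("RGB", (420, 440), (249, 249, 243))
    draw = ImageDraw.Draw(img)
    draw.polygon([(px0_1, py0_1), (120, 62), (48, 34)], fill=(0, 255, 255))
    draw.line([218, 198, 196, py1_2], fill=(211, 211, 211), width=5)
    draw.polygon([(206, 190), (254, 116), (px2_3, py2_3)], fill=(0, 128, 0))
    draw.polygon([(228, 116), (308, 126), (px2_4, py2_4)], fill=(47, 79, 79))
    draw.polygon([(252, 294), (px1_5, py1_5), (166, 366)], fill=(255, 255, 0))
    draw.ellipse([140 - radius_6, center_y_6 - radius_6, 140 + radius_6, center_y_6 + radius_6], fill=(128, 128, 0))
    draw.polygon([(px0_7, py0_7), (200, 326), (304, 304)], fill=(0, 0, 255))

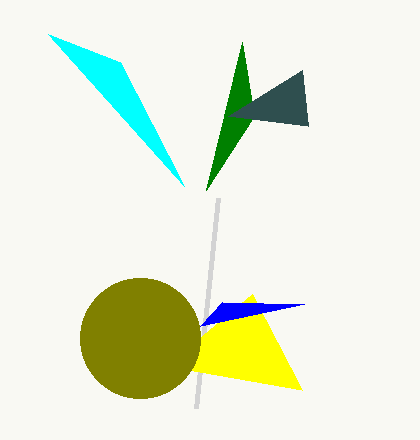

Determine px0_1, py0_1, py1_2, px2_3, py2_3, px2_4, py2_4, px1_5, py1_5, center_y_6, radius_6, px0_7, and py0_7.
px0_1 = 184
py0_1 = 186
py1_2 = 408
px2_3 = 242
py2_3 = 42
px2_4 = 302
py2_4 = 70
px1_5 = 302
py1_5 = 390
center_y_6 = 338
radius_6 = 60
px0_7 = 222
py0_7 = 302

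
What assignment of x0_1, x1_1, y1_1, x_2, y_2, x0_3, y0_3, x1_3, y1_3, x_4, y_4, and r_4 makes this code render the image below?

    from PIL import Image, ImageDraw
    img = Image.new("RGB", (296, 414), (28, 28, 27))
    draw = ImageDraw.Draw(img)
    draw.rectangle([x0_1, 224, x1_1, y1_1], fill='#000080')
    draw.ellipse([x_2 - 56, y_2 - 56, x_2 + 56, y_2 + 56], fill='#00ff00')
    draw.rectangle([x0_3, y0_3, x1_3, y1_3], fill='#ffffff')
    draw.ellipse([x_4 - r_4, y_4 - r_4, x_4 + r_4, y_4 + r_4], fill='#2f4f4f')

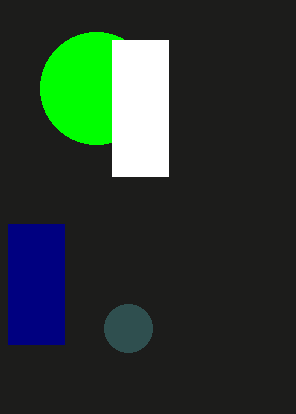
x0_1 = 8, x1_1 = 64, y1_1 = 344, x_2 = 96, y_2 = 88, x0_3 = 112, y0_3 = 40, x1_3 = 168, y1_3 = 176, x_4 = 128, y_4 = 328, r_4 = 24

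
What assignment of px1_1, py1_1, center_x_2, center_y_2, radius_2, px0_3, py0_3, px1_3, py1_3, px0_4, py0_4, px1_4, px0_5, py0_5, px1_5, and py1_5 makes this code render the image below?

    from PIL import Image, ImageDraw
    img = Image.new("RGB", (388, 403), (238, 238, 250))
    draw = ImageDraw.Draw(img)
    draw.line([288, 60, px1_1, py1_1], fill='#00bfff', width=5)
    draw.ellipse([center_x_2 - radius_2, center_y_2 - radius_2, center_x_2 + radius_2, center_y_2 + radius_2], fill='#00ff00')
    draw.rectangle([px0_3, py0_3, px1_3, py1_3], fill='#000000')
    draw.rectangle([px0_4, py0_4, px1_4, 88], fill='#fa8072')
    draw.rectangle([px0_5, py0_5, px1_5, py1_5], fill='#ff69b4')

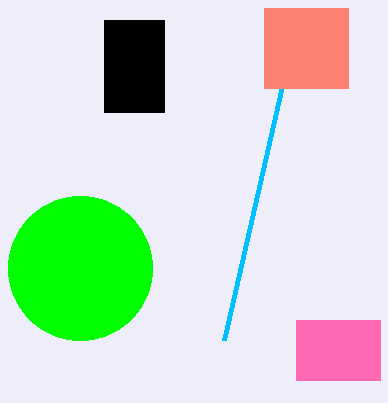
px1_1 = 224; py1_1 = 340; center_x_2 = 80; center_y_2 = 268; radius_2 = 72; px0_3 = 104; py0_3 = 20; px1_3 = 164; py1_3 = 112; px0_4 = 264; py0_4 = 8; px1_4 = 348; px0_5 = 296; py0_5 = 320; px1_5 = 380; py1_5 = 380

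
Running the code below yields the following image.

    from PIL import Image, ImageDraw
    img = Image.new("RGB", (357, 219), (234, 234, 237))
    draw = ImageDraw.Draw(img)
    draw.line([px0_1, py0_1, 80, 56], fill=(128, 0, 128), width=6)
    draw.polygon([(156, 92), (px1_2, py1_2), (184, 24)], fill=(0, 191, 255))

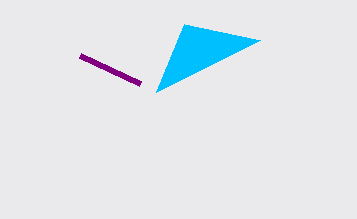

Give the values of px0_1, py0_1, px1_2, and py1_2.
px0_1 = 140; py0_1 = 84; px1_2 = 260; py1_2 = 40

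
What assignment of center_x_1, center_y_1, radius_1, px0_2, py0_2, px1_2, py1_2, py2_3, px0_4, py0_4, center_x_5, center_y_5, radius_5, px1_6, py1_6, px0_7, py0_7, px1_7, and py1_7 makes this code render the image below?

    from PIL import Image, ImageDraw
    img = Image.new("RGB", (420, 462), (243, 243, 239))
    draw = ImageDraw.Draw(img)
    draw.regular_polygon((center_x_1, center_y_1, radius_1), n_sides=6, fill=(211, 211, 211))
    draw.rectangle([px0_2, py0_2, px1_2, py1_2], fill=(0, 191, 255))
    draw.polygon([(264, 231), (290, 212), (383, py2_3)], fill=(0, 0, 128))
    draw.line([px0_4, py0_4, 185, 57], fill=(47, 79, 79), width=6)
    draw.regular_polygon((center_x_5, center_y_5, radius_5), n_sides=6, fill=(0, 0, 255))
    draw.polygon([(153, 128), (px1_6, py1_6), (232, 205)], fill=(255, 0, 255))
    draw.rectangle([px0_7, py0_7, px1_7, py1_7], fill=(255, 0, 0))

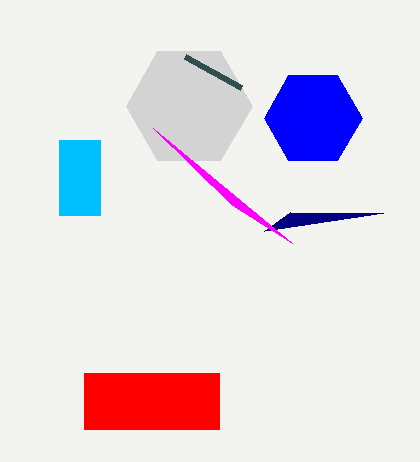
center_x_1 = 189, center_y_1 = 106, radius_1 = 63, px0_2 = 59, py0_2 = 140, px1_2 = 100, py1_2 = 215, py2_3 = 213, px0_4 = 241, py0_4 = 88, center_x_5 = 313, center_y_5 = 118, radius_5 = 49, px1_6 = 292, py1_6 = 243, px0_7 = 84, py0_7 = 373, px1_7 = 219, py1_7 = 429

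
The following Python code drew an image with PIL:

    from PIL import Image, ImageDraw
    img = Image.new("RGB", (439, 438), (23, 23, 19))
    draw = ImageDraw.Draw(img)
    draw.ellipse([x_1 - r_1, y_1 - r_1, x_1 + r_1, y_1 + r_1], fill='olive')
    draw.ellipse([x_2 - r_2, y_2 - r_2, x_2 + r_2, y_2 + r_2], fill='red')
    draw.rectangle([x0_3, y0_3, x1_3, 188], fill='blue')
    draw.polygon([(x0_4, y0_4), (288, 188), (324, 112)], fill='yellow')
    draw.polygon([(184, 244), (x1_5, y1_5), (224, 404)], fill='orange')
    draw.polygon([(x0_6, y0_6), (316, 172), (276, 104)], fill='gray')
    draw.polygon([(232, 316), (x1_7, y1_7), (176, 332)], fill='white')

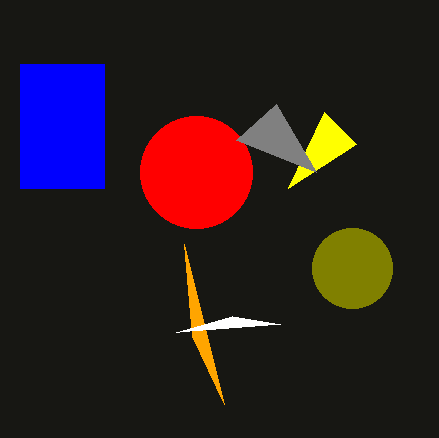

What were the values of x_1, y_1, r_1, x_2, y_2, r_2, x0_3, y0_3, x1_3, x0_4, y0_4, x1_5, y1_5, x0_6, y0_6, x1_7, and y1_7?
x_1 = 352, y_1 = 268, r_1 = 40, x_2 = 196, y_2 = 172, r_2 = 56, x0_3 = 20, y0_3 = 64, x1_3 = 104, x0_4 = 356, y0_4 = 144, x1_5 = 192, y1_5 = 336, x0_6 = 236, y0_6 = 140, x1_7 = 280, y1_7 = 324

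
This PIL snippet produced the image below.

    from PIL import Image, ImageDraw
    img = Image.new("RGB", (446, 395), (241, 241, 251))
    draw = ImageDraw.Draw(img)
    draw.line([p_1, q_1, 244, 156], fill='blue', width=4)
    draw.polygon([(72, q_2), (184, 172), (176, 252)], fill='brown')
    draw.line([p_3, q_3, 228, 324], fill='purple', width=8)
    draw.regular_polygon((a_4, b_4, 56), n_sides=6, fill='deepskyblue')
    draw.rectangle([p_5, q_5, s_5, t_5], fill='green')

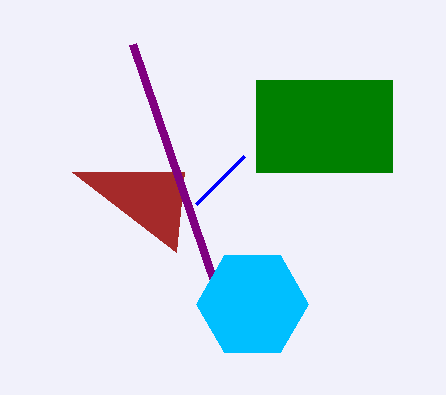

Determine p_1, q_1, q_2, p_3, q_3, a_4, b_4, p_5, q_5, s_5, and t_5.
p_1 = 196; q_1 = 204; q_2 = 172; p_3 = 132; q_3 = 44; a_4 = 252; b_4 = 304; p_5 = 256; q_5 = 80; s_5 = 392; t_5 = 172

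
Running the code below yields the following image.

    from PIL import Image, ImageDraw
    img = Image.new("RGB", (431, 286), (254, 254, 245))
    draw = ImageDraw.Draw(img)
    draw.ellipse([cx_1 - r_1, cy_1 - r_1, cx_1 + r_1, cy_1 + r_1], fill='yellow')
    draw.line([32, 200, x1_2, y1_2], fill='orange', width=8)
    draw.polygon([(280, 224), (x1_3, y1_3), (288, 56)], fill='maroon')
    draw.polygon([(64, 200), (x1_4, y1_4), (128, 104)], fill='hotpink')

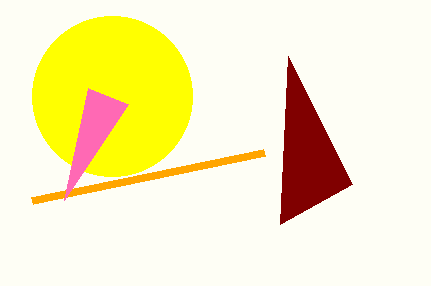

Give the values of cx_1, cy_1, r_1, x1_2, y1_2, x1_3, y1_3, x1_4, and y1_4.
cx_1 = 112; cy_1 = 96; r_1 = 80; x1_2 = 264; y1_2 = 152; x1_3 = 352; y1_3 = 184; x1_4 = 88; y1_4 = 88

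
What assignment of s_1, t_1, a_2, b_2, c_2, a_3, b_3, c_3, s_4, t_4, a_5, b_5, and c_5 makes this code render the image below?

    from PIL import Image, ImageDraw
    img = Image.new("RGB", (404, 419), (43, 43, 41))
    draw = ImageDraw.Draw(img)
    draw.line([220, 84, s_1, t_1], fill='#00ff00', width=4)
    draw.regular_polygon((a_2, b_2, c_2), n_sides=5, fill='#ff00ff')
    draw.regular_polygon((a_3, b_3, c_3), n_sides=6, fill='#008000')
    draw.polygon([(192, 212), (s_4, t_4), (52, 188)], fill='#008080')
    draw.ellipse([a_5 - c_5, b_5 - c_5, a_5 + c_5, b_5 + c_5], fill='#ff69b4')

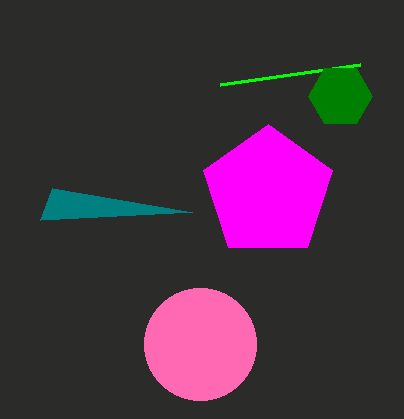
s_1 = 360; t_1 = 64; a_2 = 268; b_2 = 192; c_2 = 68; a_3 = 340; b_3 = 96; c_3 = 32; s_4 = 40; t_4 = 220; a_5 = 200; b_5 = 344; c_5 = 56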